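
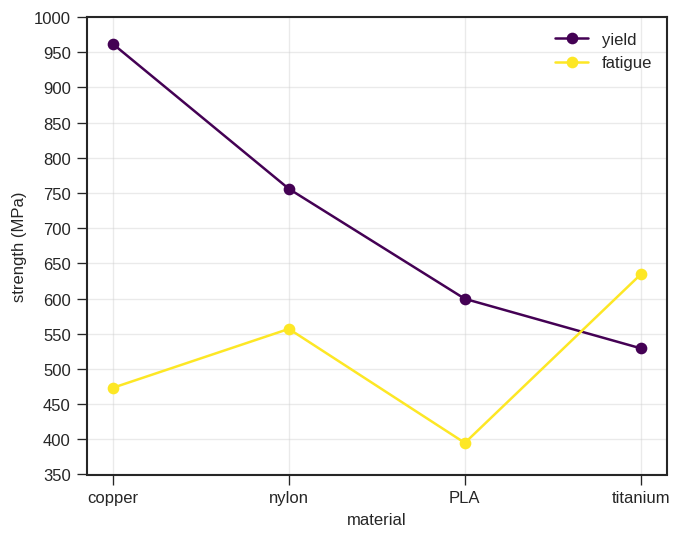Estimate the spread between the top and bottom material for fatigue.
≈ 250

Max titanium ≈ 650, min PLA ≈ 400; range ≈ 250.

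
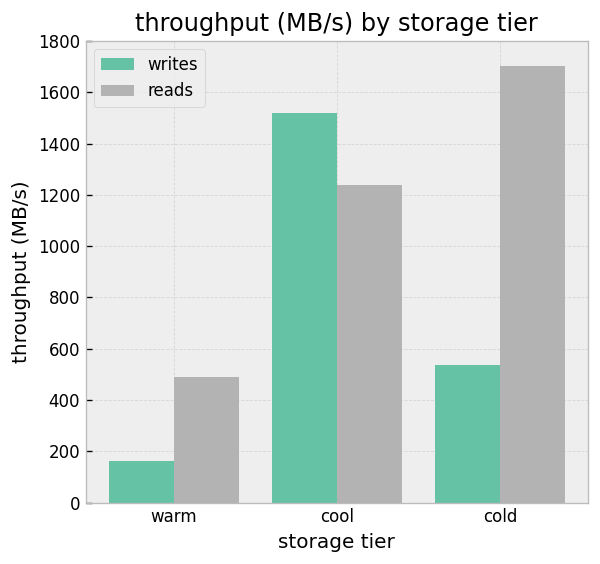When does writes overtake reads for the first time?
warm: writes ≈ 200 vs reads ≈ 400 (not yet); cool: writes ≈ 1600 vs reads ≈ 1200 (first crossover).

cool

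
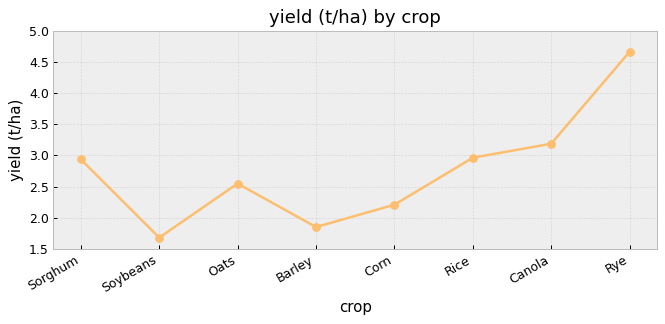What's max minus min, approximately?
Max Rye ≈ 4.5, min Soybeans ≈ 1.5; range ≈ 3.0.

≈ 3.0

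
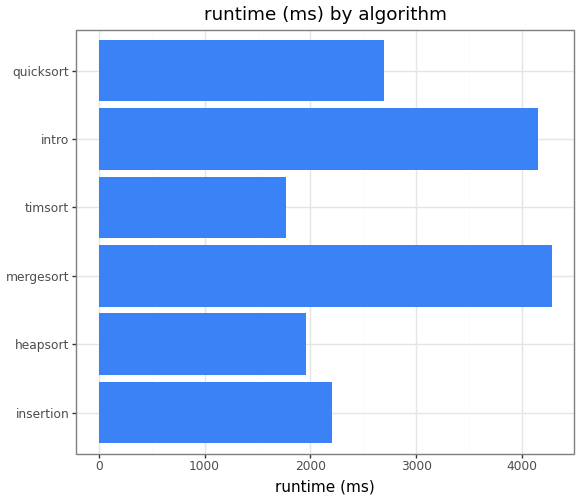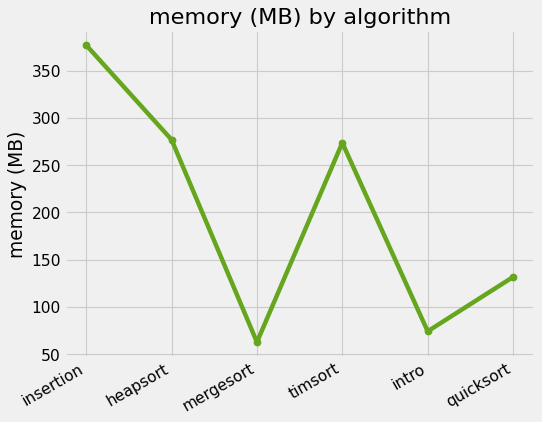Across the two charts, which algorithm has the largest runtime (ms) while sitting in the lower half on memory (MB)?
mergesort

Chart 2 median memory (MB) ≈ 200; below-median algorithms: mergesort, intro, quicksort. Among those, mergesort has the highest runtime (ms) (≈ 4500).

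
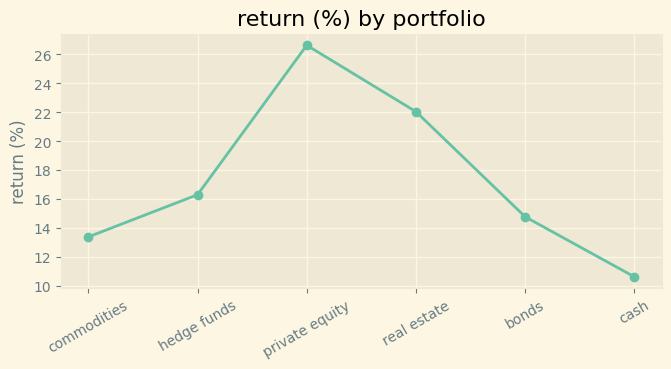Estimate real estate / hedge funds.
≈ 1.38×

real estate ≈ 22, hedge funds ≈ 16; 22/16 ≈ 1.38.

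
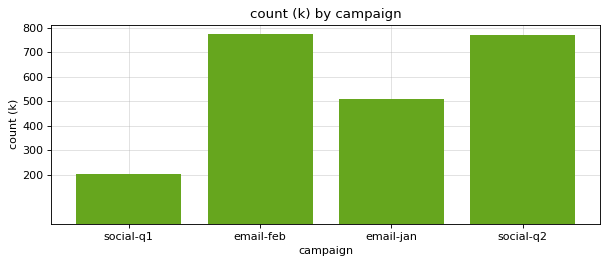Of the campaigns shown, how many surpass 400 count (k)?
Above 400: email-feb, email-jan, social-q2.

3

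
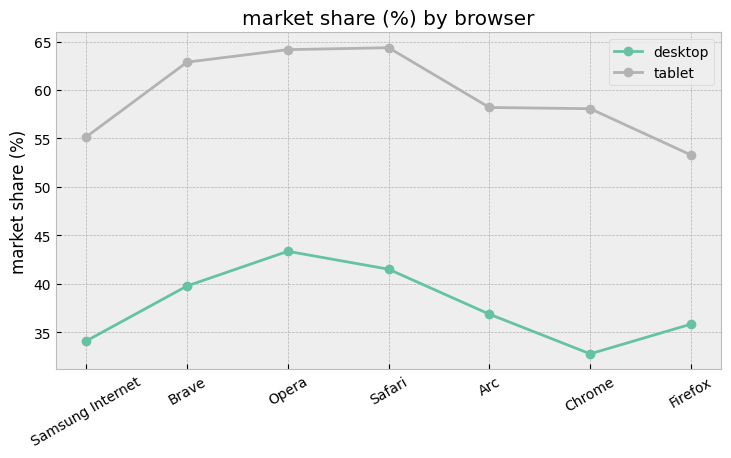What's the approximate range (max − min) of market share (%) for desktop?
≈ 10

Max Opera ≈ 45, min Chrome ≈ 35; range ≈ 10.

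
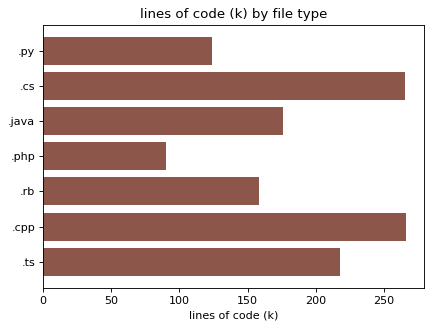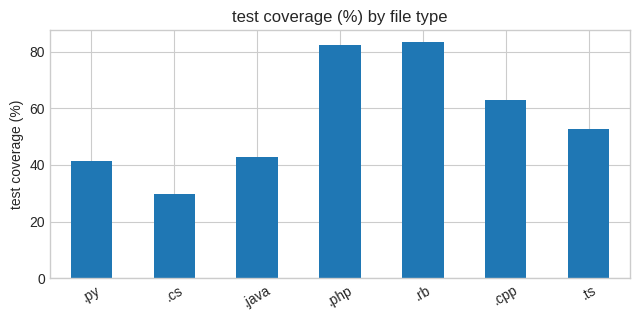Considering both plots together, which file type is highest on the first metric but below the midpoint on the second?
.cs

Chart 2 median test coverage (%) ≈ 50; below-median file types: .py, .cs, .java. Among those, .cs has the highest lines of code (k) (≈ 275).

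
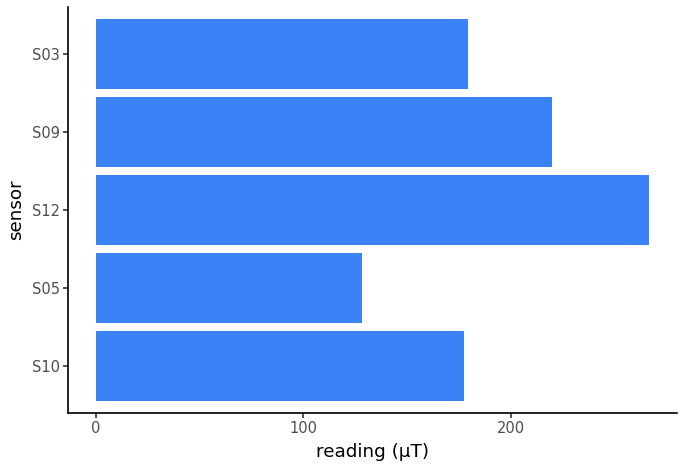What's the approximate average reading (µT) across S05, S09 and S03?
≈ 175

(125 + 225 + 175) / 3 ≈ 175.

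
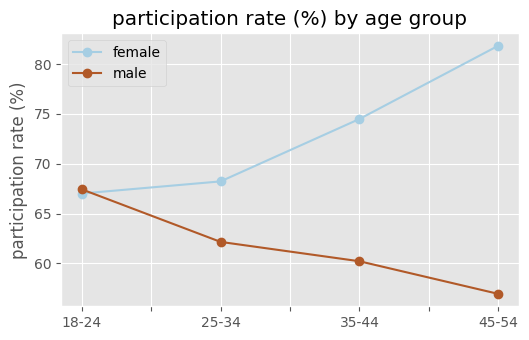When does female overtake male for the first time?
25-34

18-24: female ≈ 65 vs male ≈ 65 (not yet); 25-34: female ≈ 70 vs male ≈ 60 (first crossover).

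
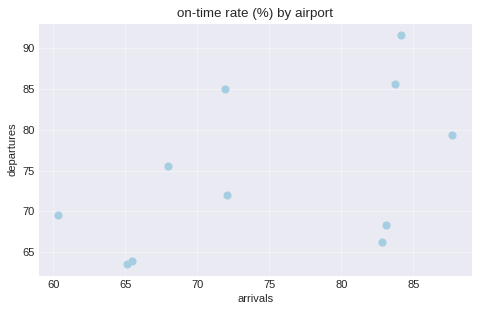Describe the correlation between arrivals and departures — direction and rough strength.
Points are positively correlated; moderate (|r| ≈ 0.5).

positive, moderate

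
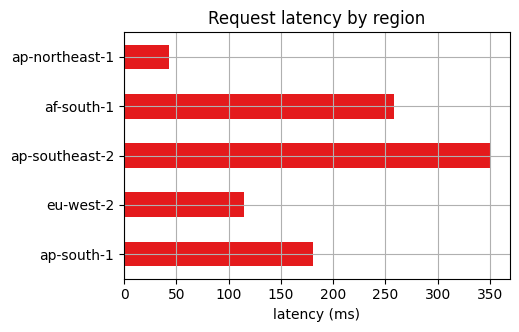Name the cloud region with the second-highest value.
Top 3: ap-southeast-2 ≈ 350, af-south-1 ≈ 250, ap-south-1 ≈ 200.

af-south-1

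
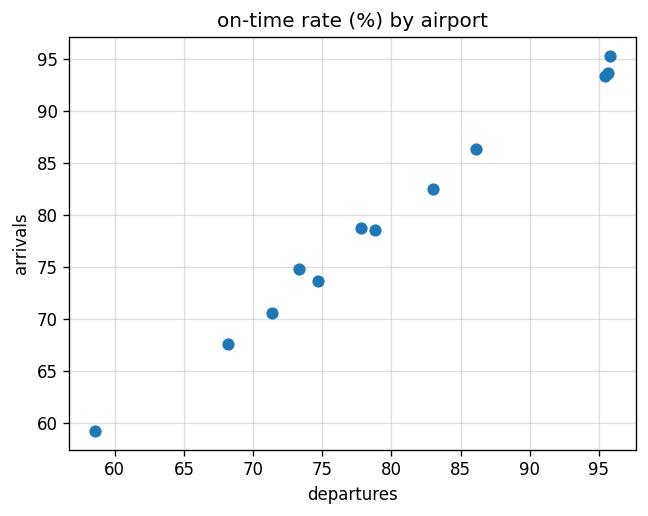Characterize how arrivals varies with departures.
Points are positively correlated; strong (|r| ≈ 1.0).

positive, strong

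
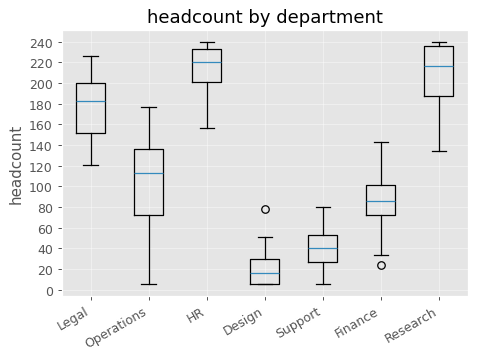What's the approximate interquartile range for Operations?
Q3 ≈ 140, Q1 ≈ 80; IQR ≈ 60.

≈ 60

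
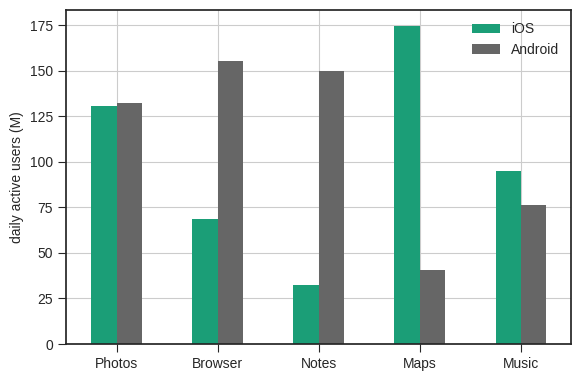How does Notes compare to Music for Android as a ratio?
≈ 1.75×

Notes ≈ 140, Music ≈ 80; 140/80 ≈ 1.75.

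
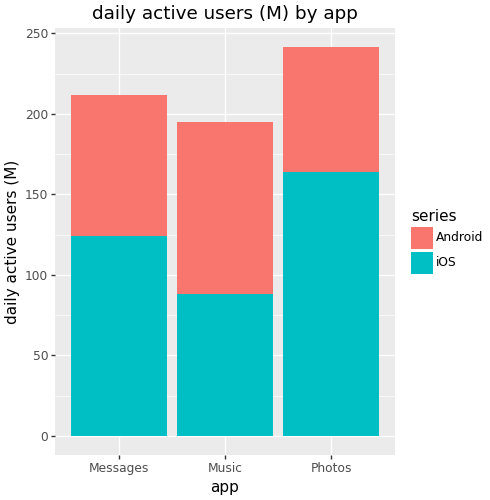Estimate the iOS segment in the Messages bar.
iOS top ≈ 125, bottom ≈ 0; segment ≈ 125.

≈ 125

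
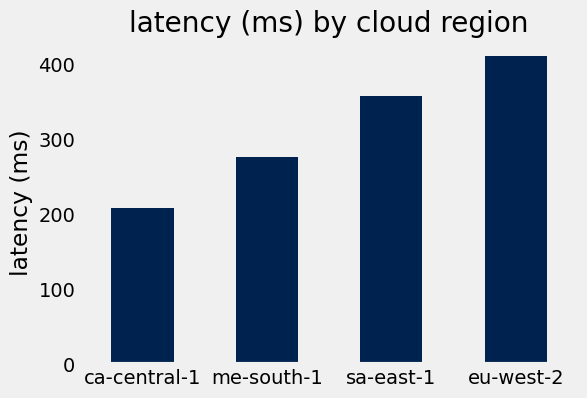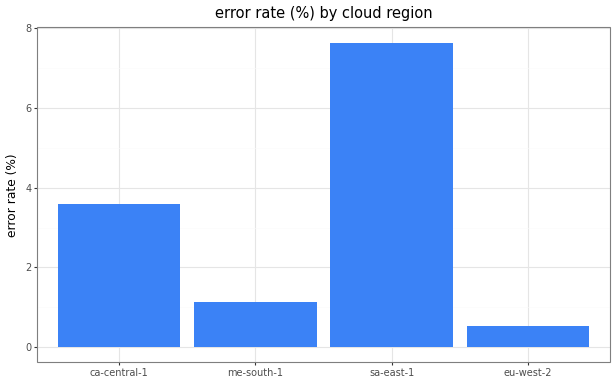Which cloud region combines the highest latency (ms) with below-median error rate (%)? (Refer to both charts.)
eu-west-2

Chart 2 median error rate (%) ≈ 2; below-median cloud regions: me-south-1, eu-west-2. Among those, eu-west-2 has the highest latency (ms) (≈ 400).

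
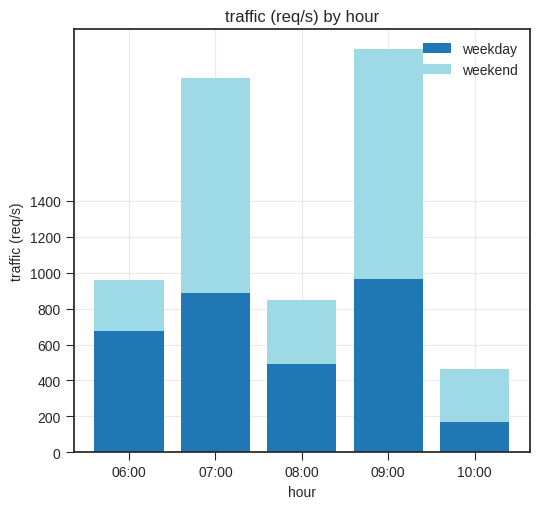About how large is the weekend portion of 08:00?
≈ 400

weekend top ≈ 800, bottom ≈ 400; segment ≈ 400.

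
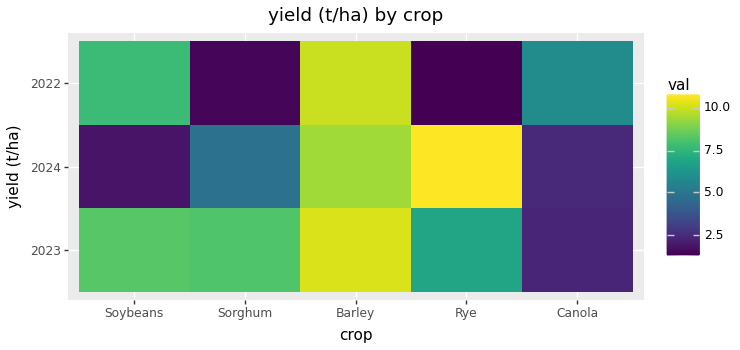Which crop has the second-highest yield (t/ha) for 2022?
Soybeans

Top 3 for 2022: Barley ≈ 10, Soybeans ≈ 8, Canola ≈ 6.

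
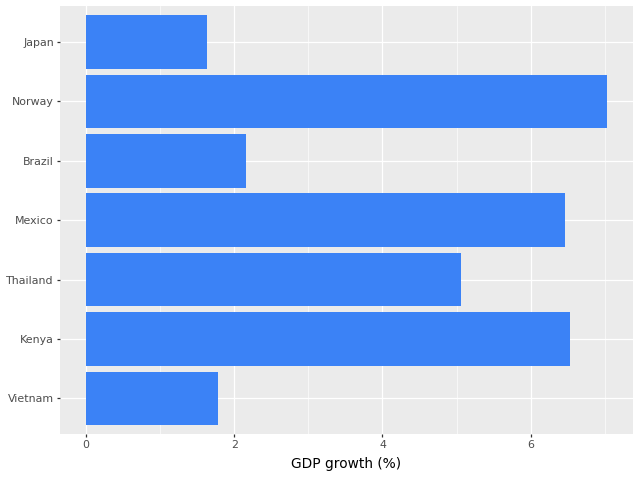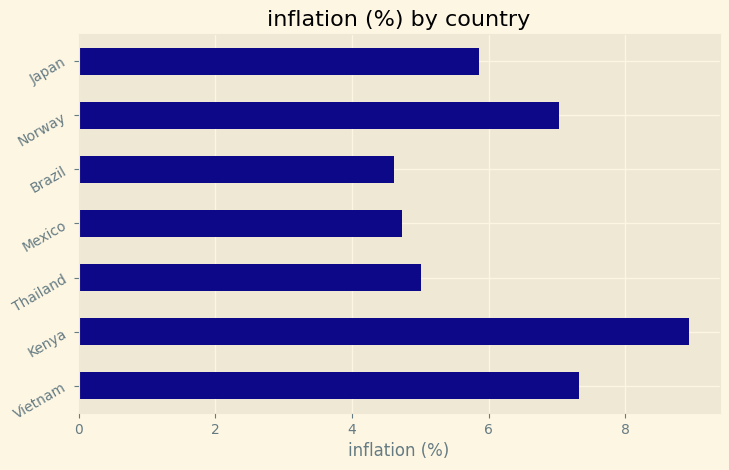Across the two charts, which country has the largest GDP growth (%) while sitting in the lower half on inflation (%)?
Mexico

Chart 2 median inflation (%) ≈ 6; below-median countries: Thailand, Mexico, Brazil. Among those, Mexico has the highest GDP growth (%) (≈ 6).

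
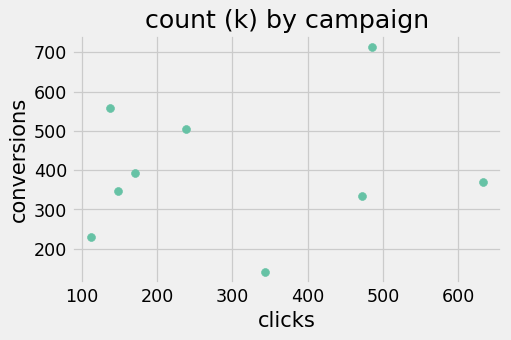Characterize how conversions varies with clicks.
no clear correlation

Points are roughly uncorrelated; weak (|r| ≈ 0.1).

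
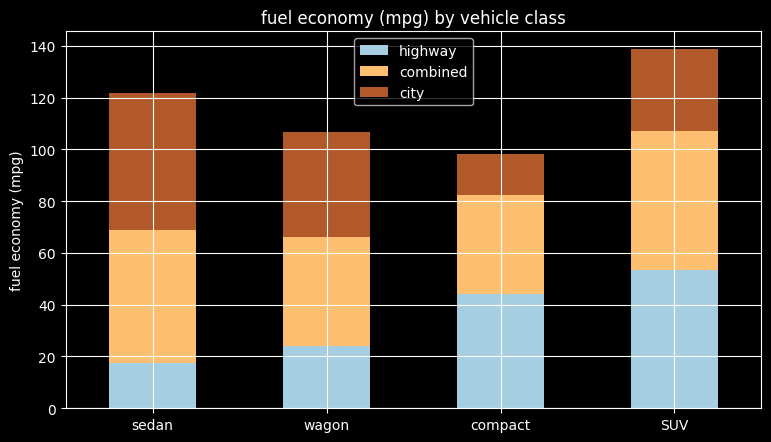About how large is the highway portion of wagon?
≈ 20

highway top ≈ 20, bottom ≈ 0; segment ≈ 20.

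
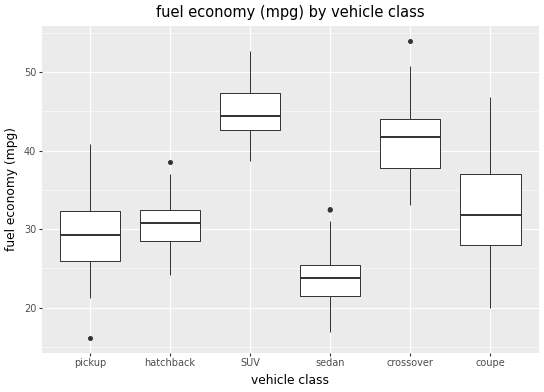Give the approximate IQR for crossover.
≈ 6

Q3 ≈ 44, Q1 ≈ 38; IQR ≈ 6.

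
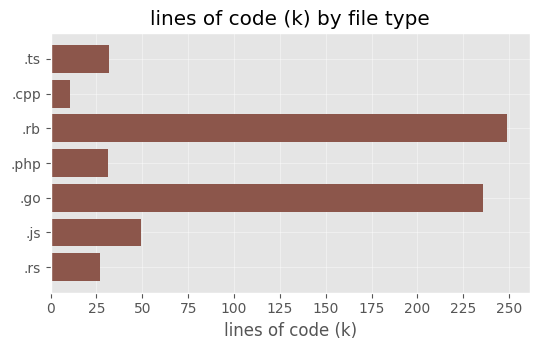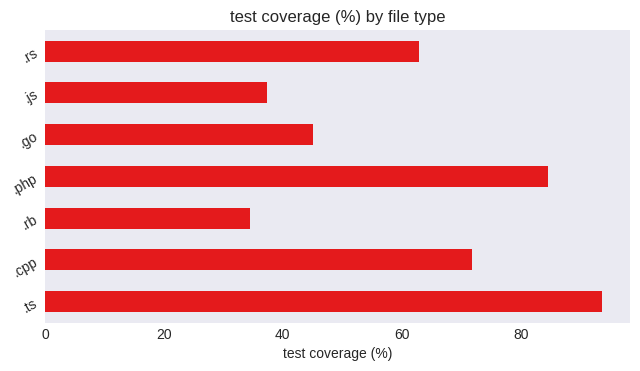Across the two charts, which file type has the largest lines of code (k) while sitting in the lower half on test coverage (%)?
Chart 2 median test coverage (%) ≈ 60; below-median file types: .rb, .go, .js. Among those, .rb has the highest lines of code (k) (≈ 250).

.rb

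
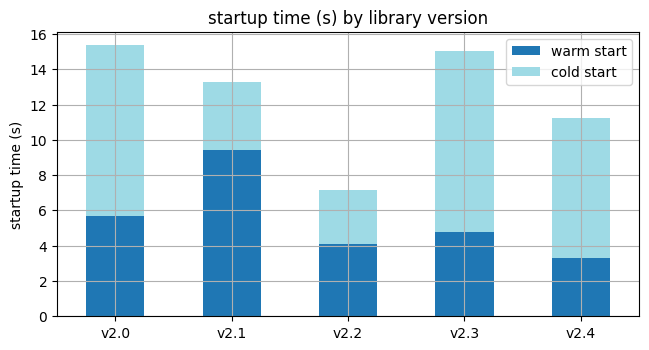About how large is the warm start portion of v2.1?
≈ 10

warm start top ≈ 10, bottom ≈ 0; segment ≈ 10.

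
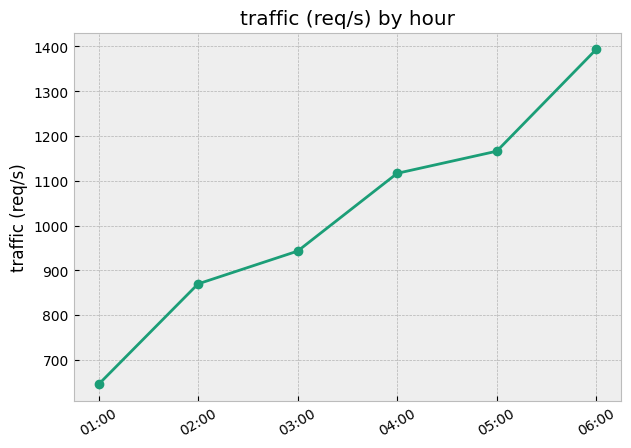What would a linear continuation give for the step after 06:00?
Last three: 1100, 1200, 1400 → slope ≈ 150/step → next ≈ 1550.

≈ 1550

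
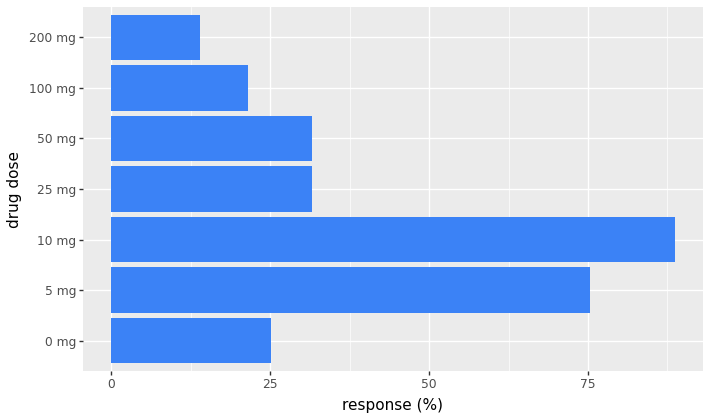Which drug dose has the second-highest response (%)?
Top 3: 10 mg ≈ 90, 5 mg ≈ 80, 25 mg ≈ 30.

5 mg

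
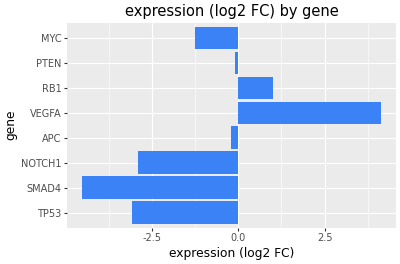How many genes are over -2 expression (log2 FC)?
Above -2: APC, VEGFA, RB1, PTEN, MYC.

5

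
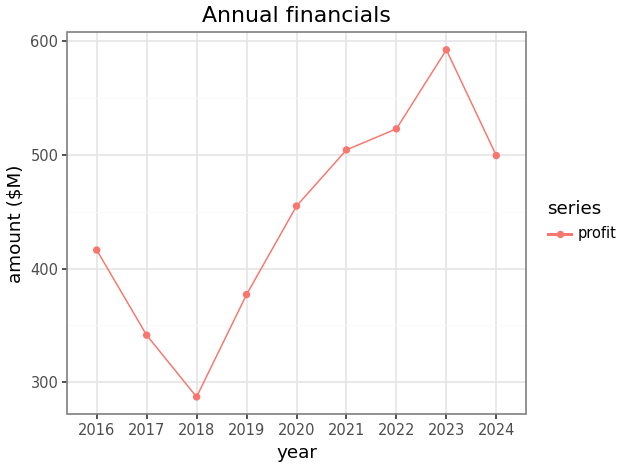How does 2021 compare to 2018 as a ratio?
2021 ≈ 500, 2018 ≈ 300; 500/300 ≈ 1.67.

≈ 1.67×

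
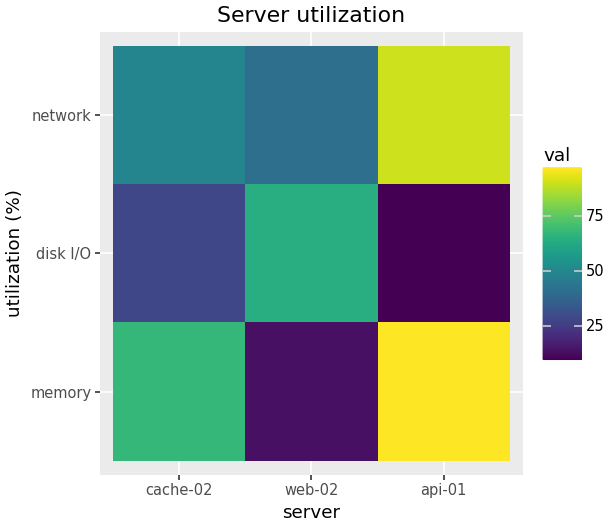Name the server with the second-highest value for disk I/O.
Top 3 for disk I/O: web-02 ≈ 60, cache-02 ≈ 30, api-01 ≈ 10.

cache-02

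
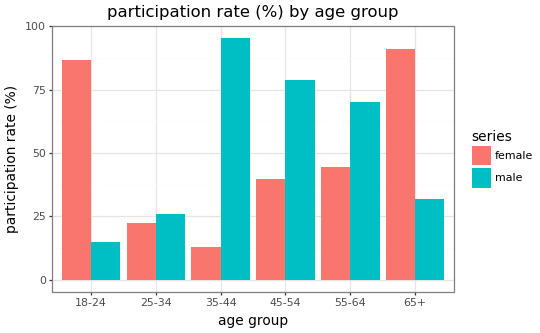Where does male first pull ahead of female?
25-34

18-24: male ≈ 20 vs female ≈ 90 (not yet); 25-34: male ≈ 30 vs female ≈ 20 (first crossover).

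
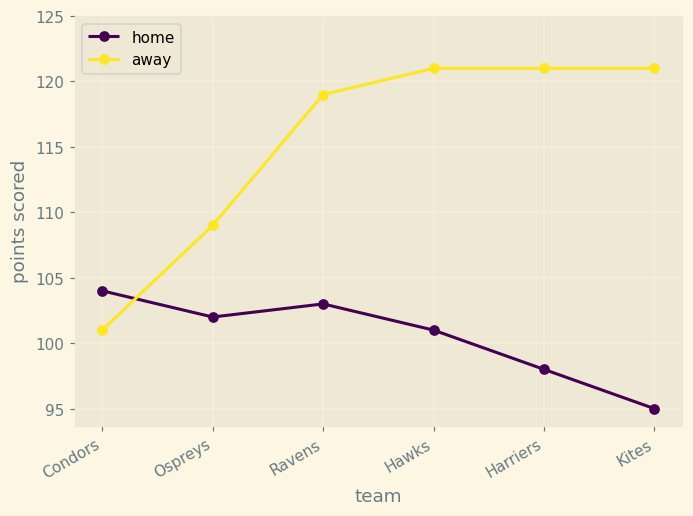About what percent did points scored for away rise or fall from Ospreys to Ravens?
Ospreys ≈ 110, Ravens ≈ 120; (120 − 110) / 110 ≈ +9.1%.

≈ +9.1%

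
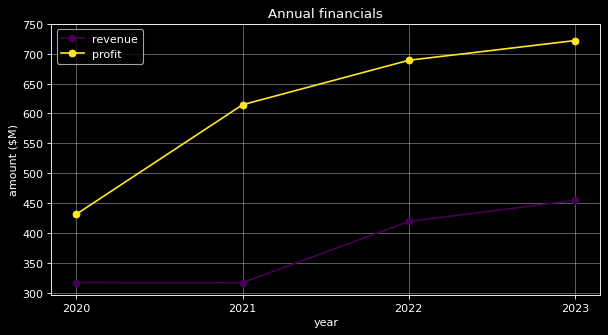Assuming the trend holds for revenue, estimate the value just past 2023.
Last three: 300, 400, 450 → slope ≈ 75/step → next ≈ 525.

≈ 525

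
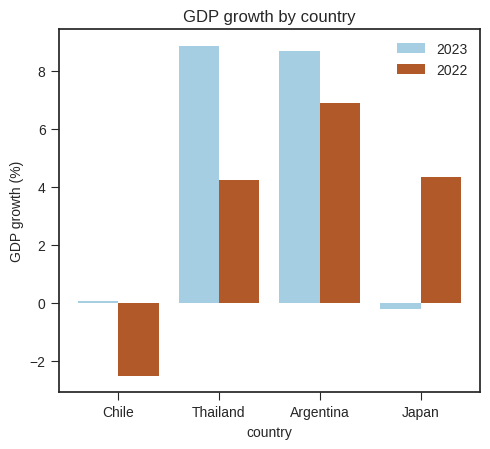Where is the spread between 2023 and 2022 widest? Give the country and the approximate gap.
Thailand, ≈ 5 %

Thailand: 2023 ≈ 9, 2022 ≈ 4 → gap ≈ 5. Next-largest (Japan) is only ≈ 4.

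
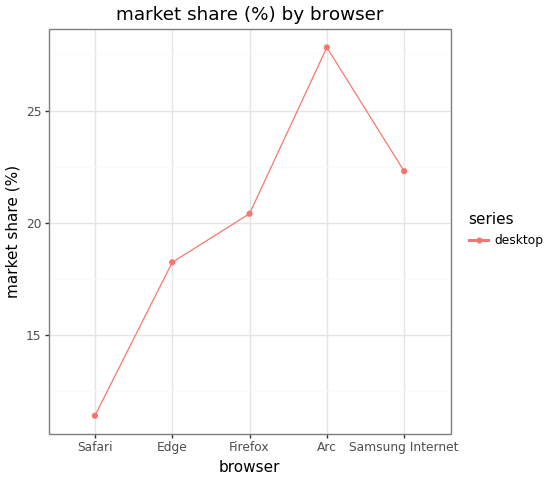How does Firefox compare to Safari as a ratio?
≈ 1.67×

Firefox ≈ 20, Safari ≈ 12; 20/12 ≈ 1.67.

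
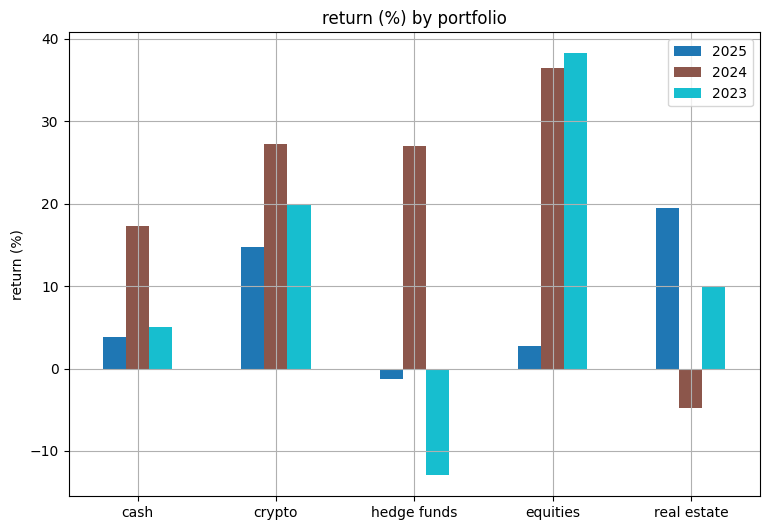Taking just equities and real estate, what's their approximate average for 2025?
≈ 12

(5 + 20) / 2 ≈ 12.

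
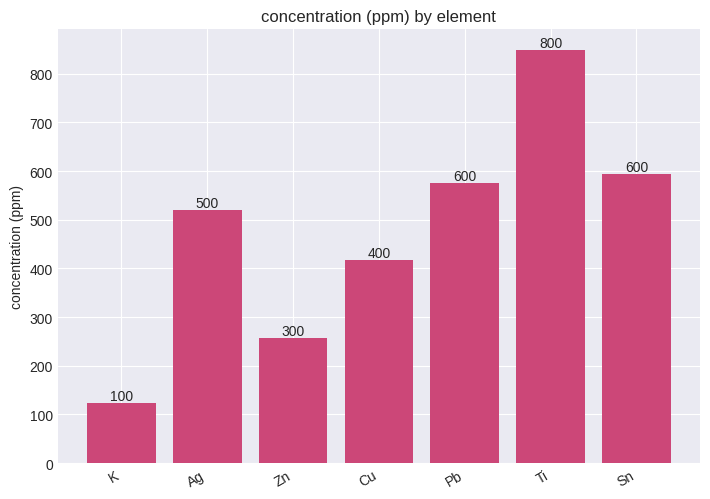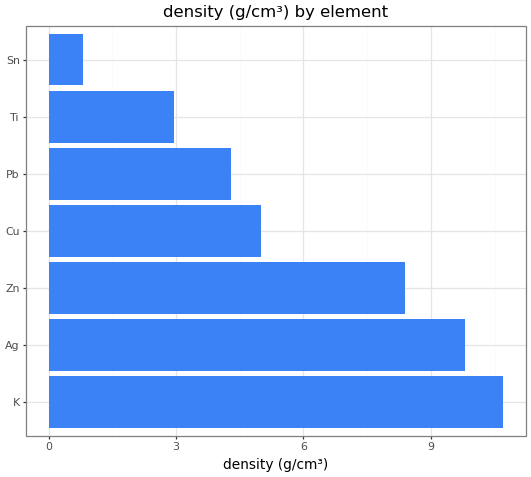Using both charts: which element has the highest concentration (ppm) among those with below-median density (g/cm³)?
Chart 2 median density (g/cm³) ≈ 5; below-median elements: Pb, Ti, Sn. Among those, Ti has the highest concentration (ppm) (≈ 800).

Ti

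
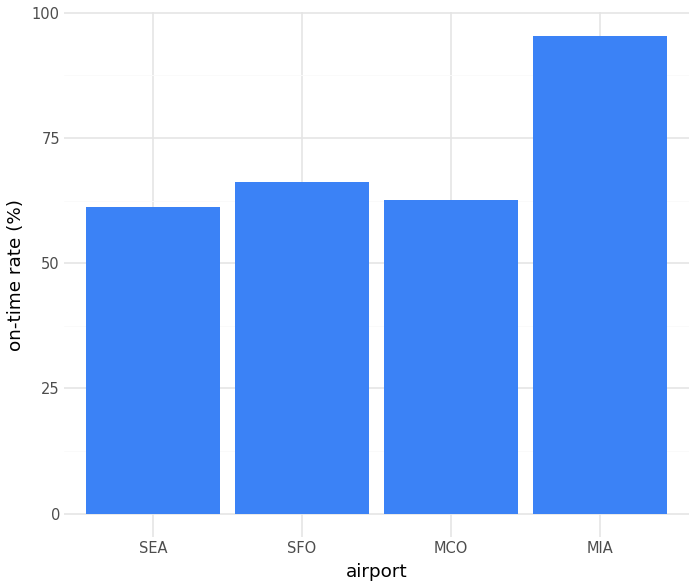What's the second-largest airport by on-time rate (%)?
Top 3: MIA ≈ 100, SFO ≈ 70, MCO ≈ 60.

SFO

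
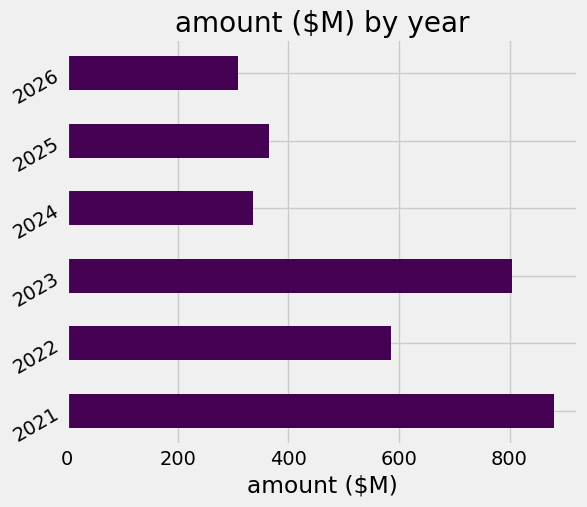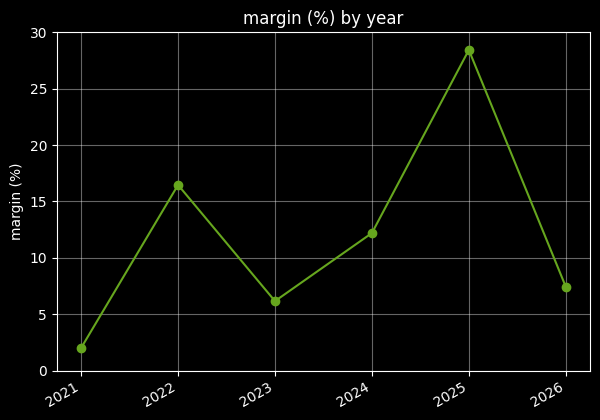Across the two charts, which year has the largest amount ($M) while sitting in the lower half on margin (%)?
Chart 2 median margin (%) ≈ 10; below-median years: 2021, 2023, 2026. Among those, 2021 has the highest amount ($M) (≈ 900).

2021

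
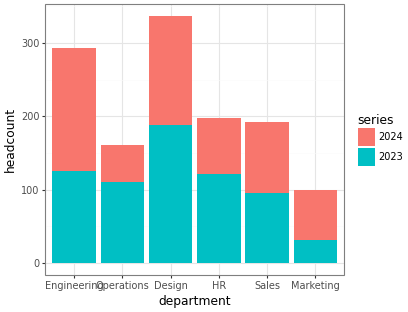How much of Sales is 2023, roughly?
≈ 100

2023 top ≈ 100, bottom ≈ 0; segment ≈ 100.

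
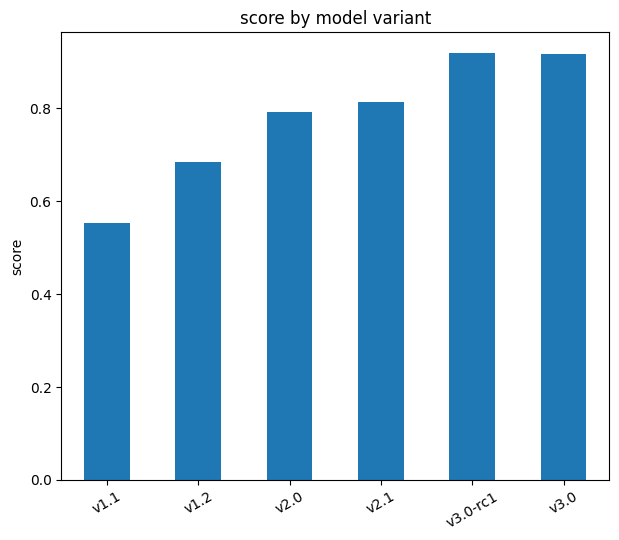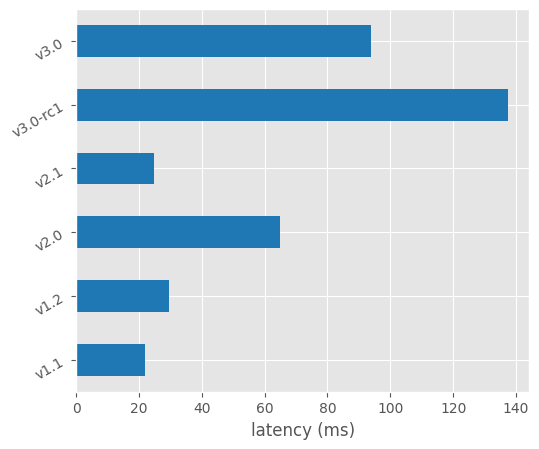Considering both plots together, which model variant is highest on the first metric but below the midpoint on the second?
v2.1

Chart 2 median latency (ms) ≈ 40; below-median model variants: v1.1, v1.2, v2.1. Among those, v2.1 has the highest score (≈ 0.8).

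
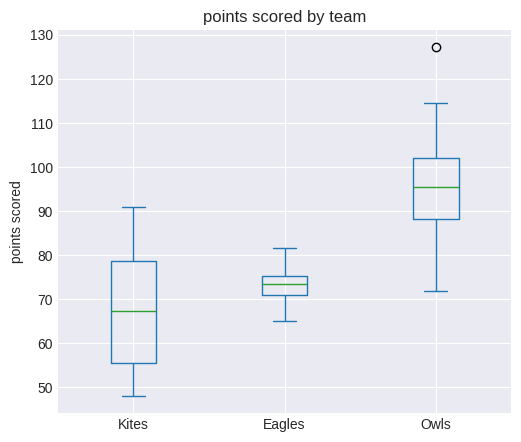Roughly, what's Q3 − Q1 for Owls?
≈ 14

Q3 ≈ 102, Q1 ≈ 88; IQR ≈ 14.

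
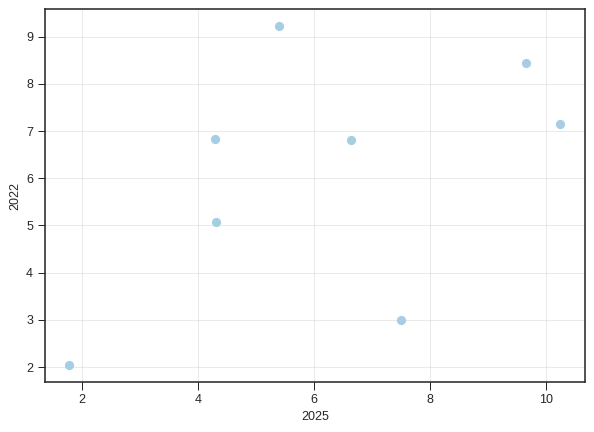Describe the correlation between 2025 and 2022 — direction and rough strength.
Points are positively correlated; moderate (|r| ≈ 0.5).

positive, moderate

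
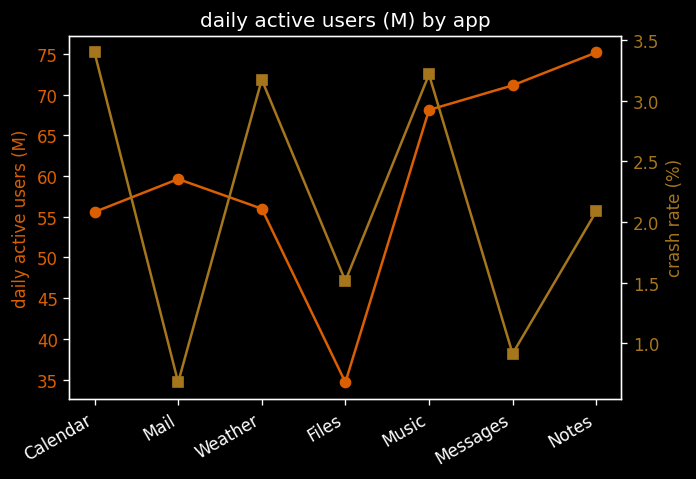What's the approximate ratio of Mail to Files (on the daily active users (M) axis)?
Mail ≈ 60, Files ≈ 35; 60/35 ≈ 1.71.

≈ 1.71×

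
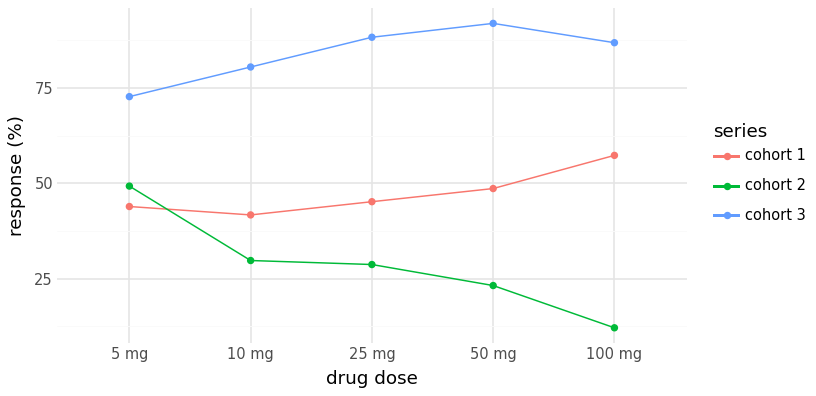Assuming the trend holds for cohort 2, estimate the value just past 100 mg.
≈ 0

Last three: 30, 20, 10 → slope ≈ -10/step → next ≈ 0.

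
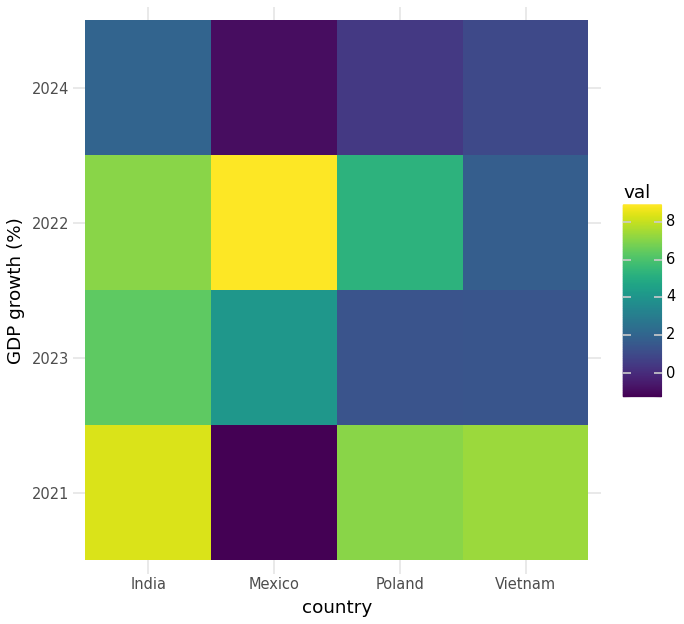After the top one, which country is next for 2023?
Top 3 for 2023: India ≈ 6, Mexico ≈ 4, Vietnam ≈ 1.

Mexico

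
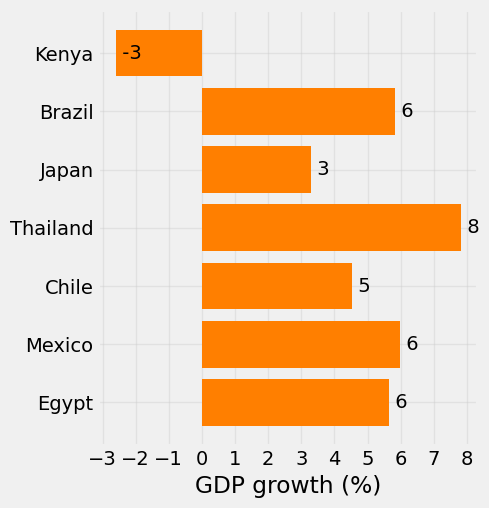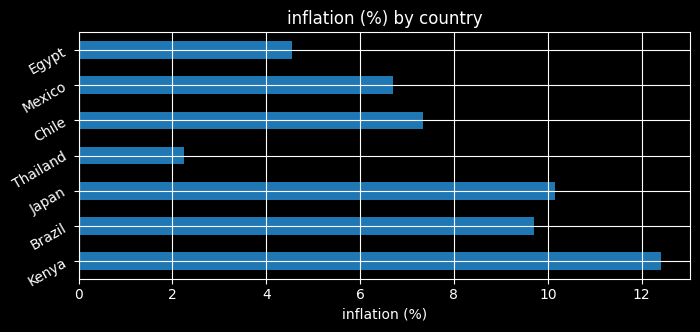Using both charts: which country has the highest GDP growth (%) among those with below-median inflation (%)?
Chart 2 median inflation (%) ≈ 8; below-median countries: Thailand, Mexico, Egypt. Among those, Thailand has the highest GDP growth (%) (≈ 8).

Thailand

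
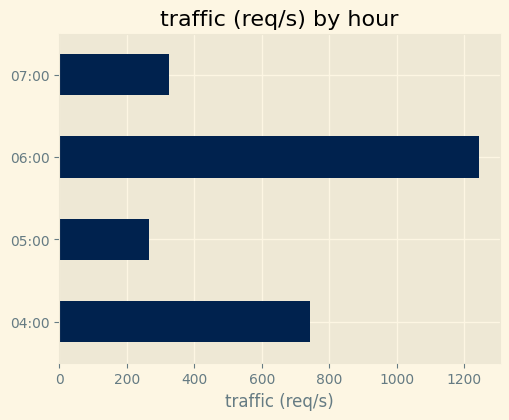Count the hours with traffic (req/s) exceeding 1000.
Above 1000: 06:00.

1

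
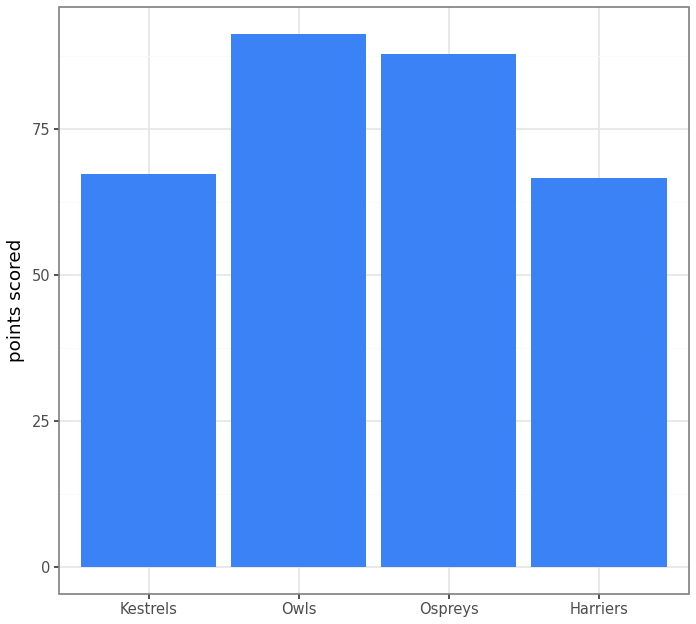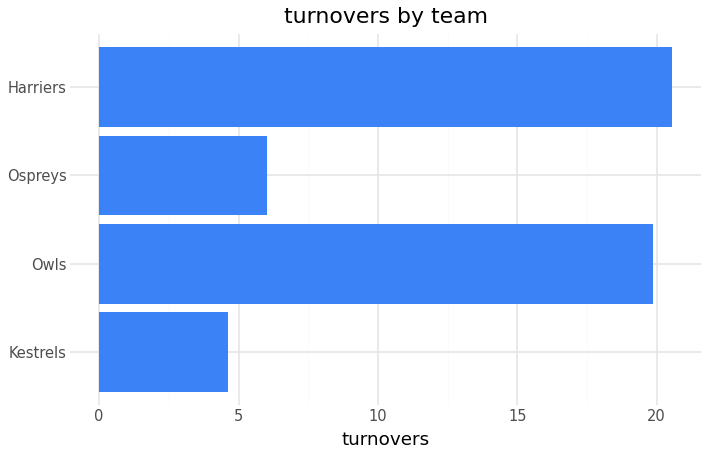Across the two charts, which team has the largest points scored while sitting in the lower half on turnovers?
Ospreys

Chart 2 median turnovers ≈ 12; below-median teams: Kestrels, Ospreys. Among those, Ospreys has the highest points scored (≈ 90).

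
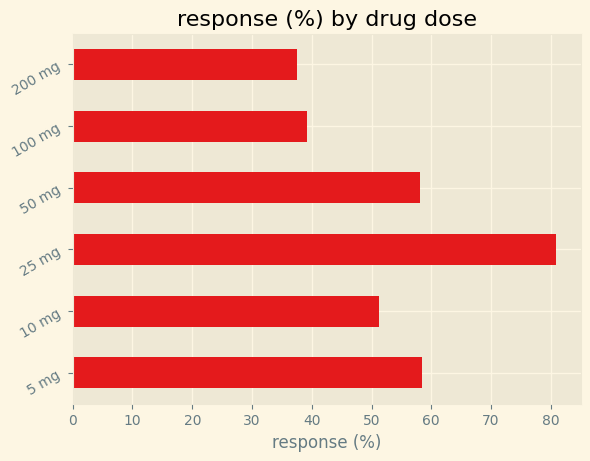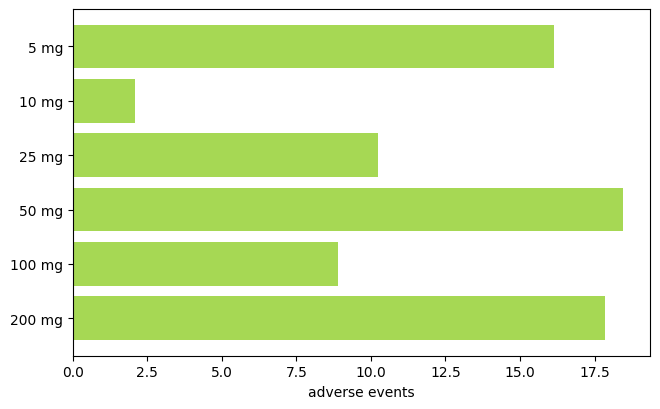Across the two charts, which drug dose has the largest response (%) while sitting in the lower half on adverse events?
Chart 2 median adverse events ≈ 14; below-median drug doses: 10 mg, 25 mg, 100 mg. Among those, 25 mg has the highest response (%) (≈ 80).

25 mg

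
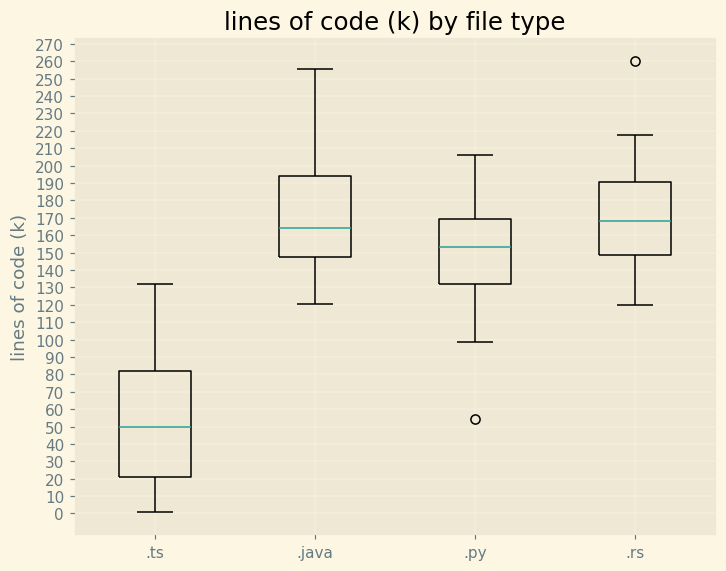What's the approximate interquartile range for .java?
≈ 40

Q3 ≈ 190, Q1 ≈ 150; IQR ≈ 40.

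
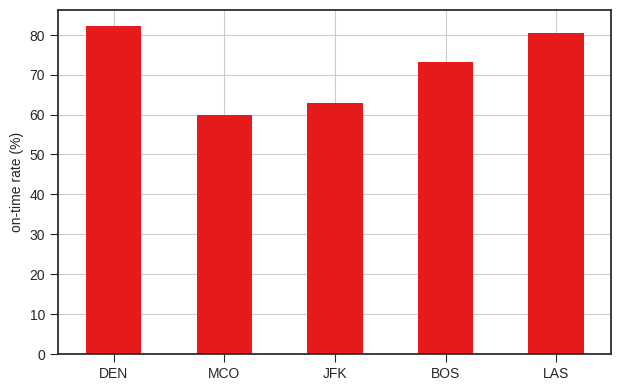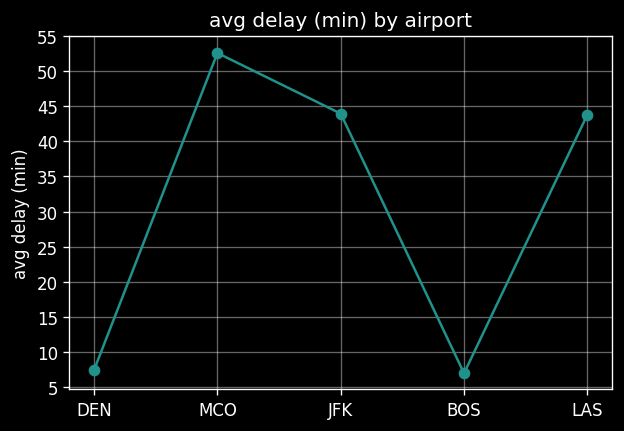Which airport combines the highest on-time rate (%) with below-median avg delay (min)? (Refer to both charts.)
DEN

Chart 2 median avg delay (min) ≈ 45; below-median airports: DEN, BOS. Among those, DEN has the highest on-time rate (%) (≈ 80).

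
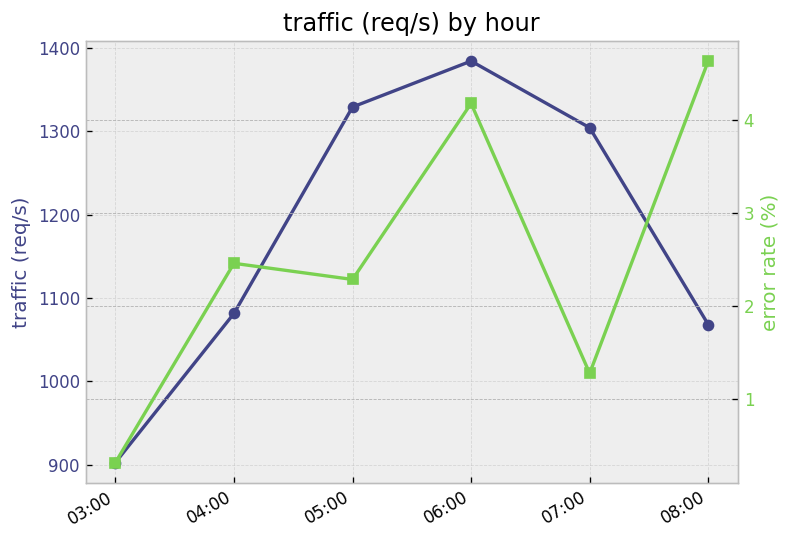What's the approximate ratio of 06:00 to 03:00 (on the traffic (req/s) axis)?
06:00 ≈ 1400, 03:00 ≈ 900; 1400/900 ≈ 1.56.

≈ 1.56×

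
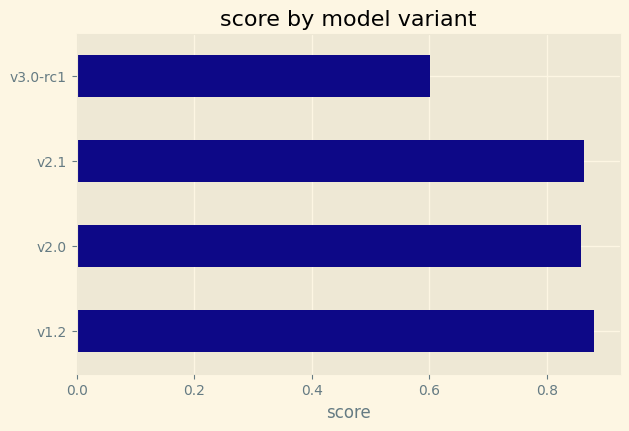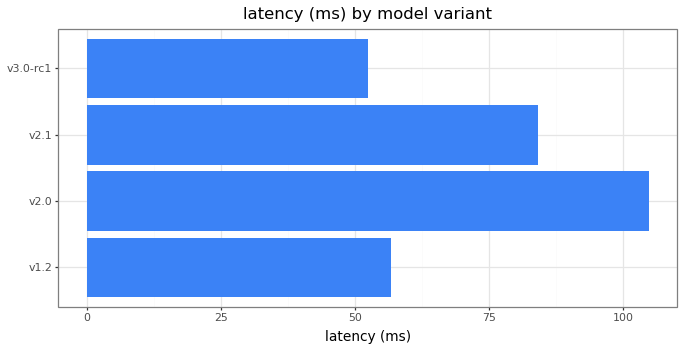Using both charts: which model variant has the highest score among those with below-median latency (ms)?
v1.2

Chart 2 median latency (ms) ≈ 70; below-median model variants: v1.2, v3.0-rc1. Among those, v1.2 has the highest score (≈ 0.9).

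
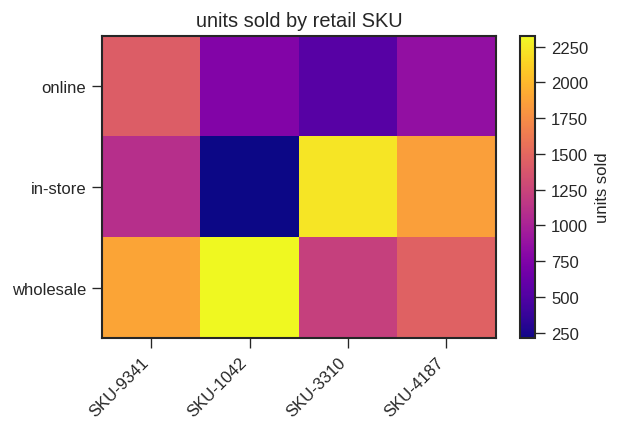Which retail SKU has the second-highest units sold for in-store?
Top 3 for in-store: SKU-3310 ≈ 2200, SKU-4187 ≈ 1800, SKU-9341 ≈ 1000.

SKU-4187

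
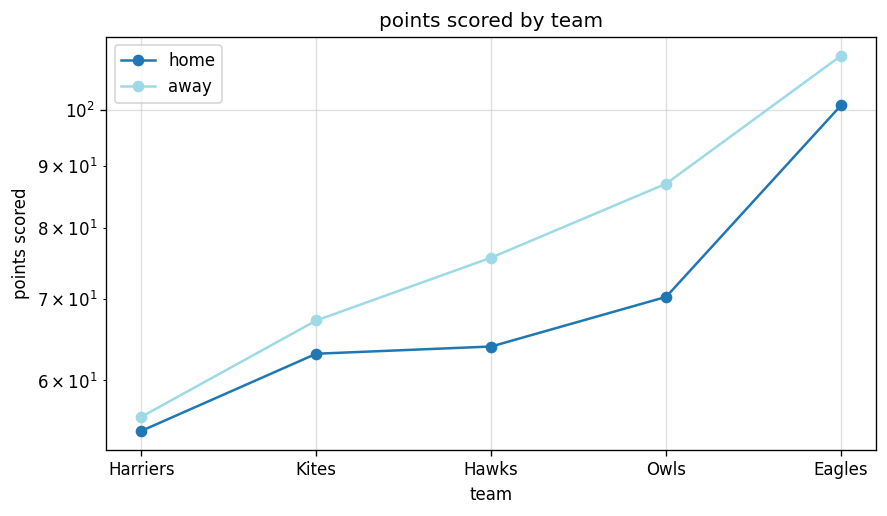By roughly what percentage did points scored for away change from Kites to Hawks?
≈ +15.4%

Kites ≈ 65, Hawks ≈ 75; (75 − 65) / 65 ≈ +15.4%.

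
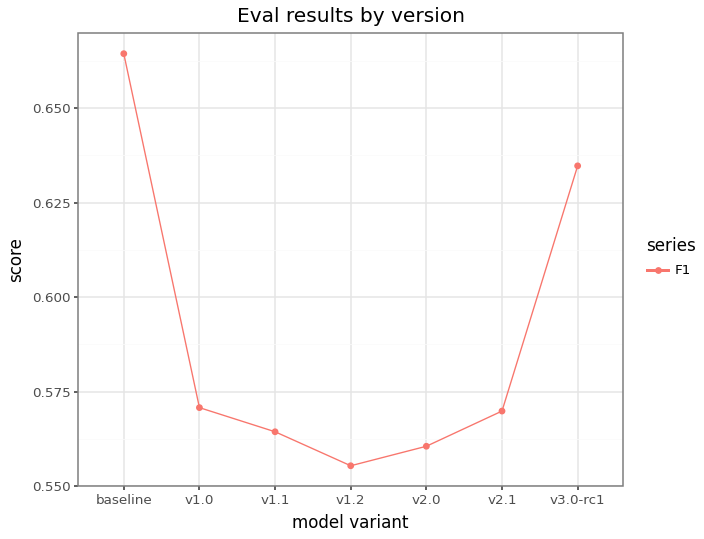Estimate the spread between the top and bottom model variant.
≈ 0.10

Max baseline ≈ 0.66, min v1.2 ≈ 0.56; range ≈ 0.10.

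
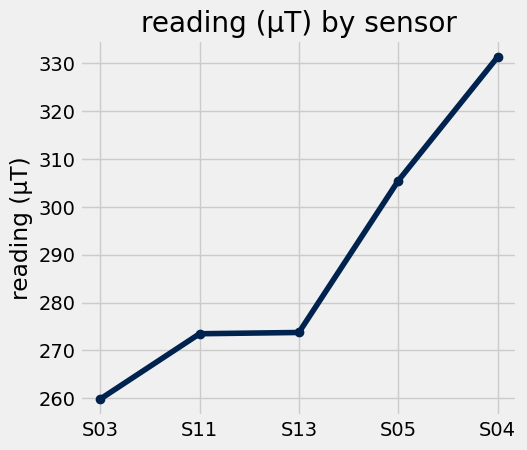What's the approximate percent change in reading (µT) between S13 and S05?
S13 ≈ 270, S05 ≈ 310; (310 − 270) / 270 ≈ +14.8%.

≈ +14.8%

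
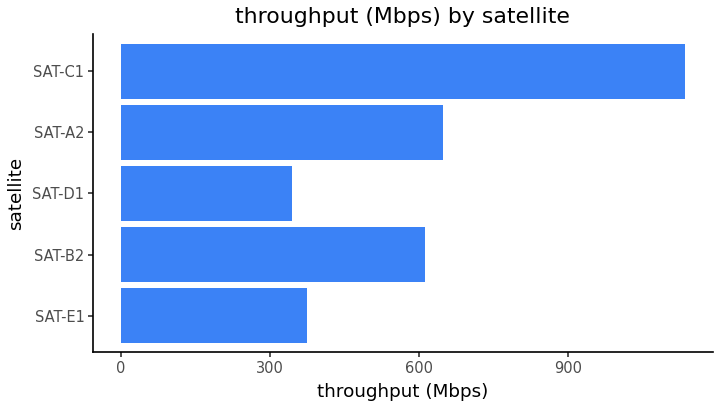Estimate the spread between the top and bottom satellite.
≈ 800

Max SAT-C1 ≈ 1100, min SAT-D1 ≈ 300; range ≈ 800.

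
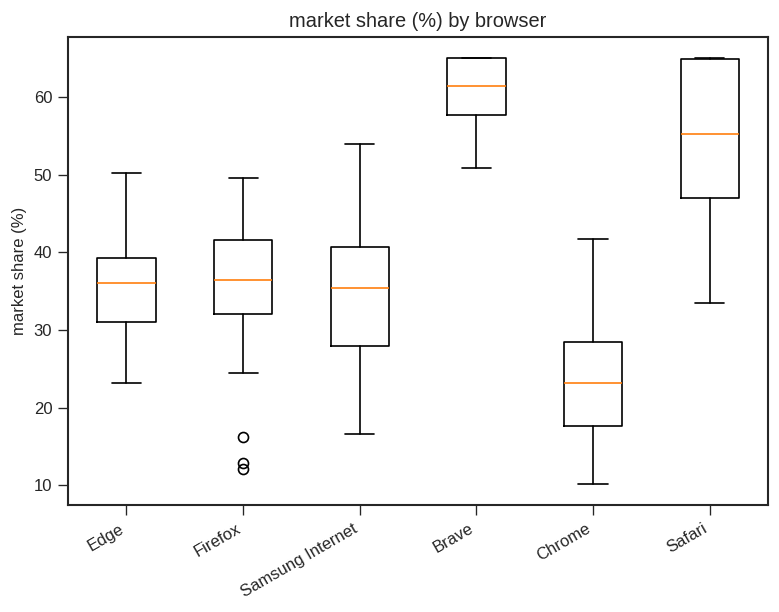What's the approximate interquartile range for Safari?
≈ 20

Q3 ≈ 65, Q1 ≈ 45; IQR ≈ 20.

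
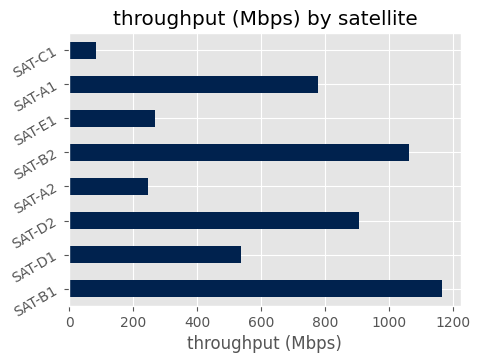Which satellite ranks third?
Top 4: SAT-B1 ≈ 1200, SAT-B2 ≈ 1100, SAT-D2 ≈ 900, SAT-A1 ≈ 800.

SAT-D2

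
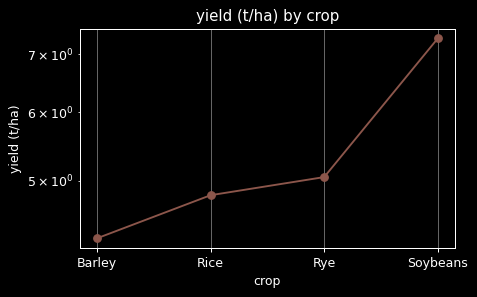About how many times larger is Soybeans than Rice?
Soybeans ≈ 7.5, Rice ≈ 5.0; 7.5/5.0 ≈ 1.5.

≈ 1.5×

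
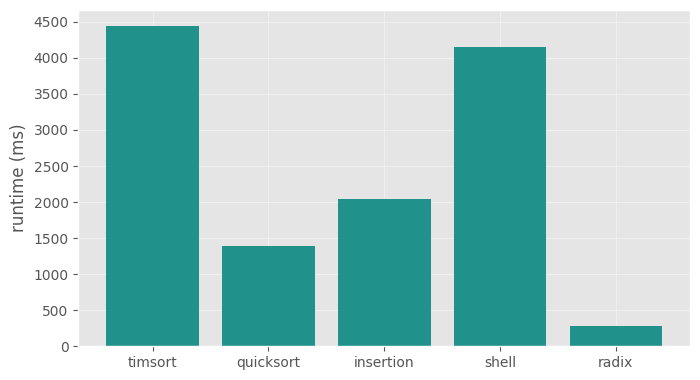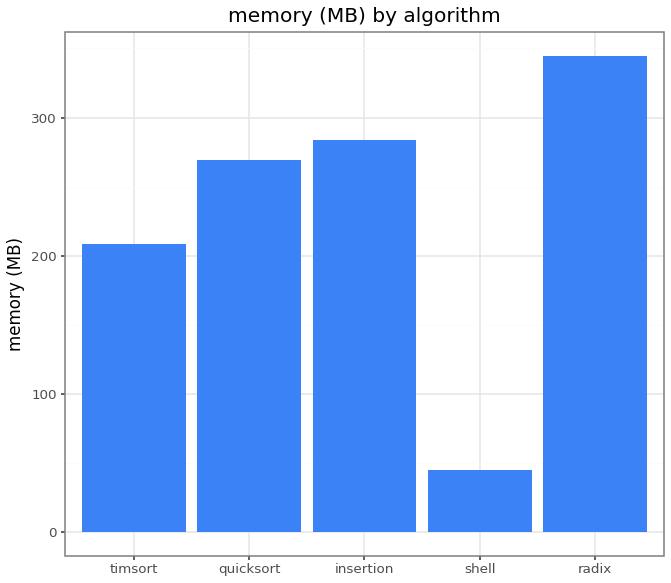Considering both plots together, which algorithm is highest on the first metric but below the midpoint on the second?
timsort

Chart 2 median memory (MB) ≈ 250; below-median algorithms: timsort, shell. Among those, timsort has the highest runtime (ms) (≈ 4500).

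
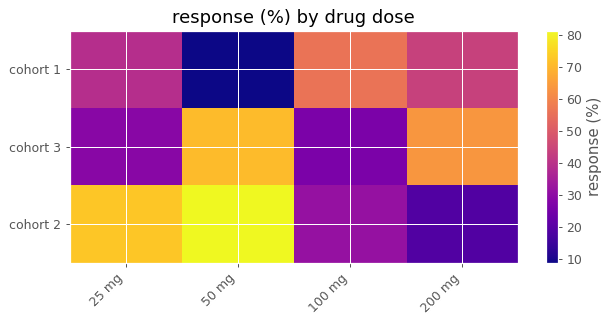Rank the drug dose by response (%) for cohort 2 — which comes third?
100 mg

Top 4 for cohort 2: 50 mg ≈ 80, 25 mg ≈ 70, 100 mg ≈ 30, 200 mg ≈ 20.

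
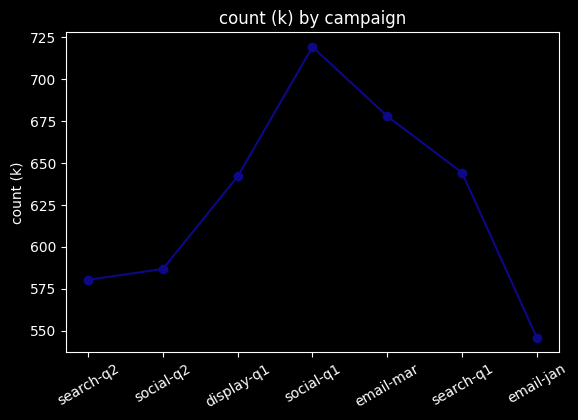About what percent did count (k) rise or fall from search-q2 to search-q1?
search-q2 ≈ 580, search-q1 ≈ 640; (640 − 580) / 580 ≈ +10.3%.

≈ +10.3%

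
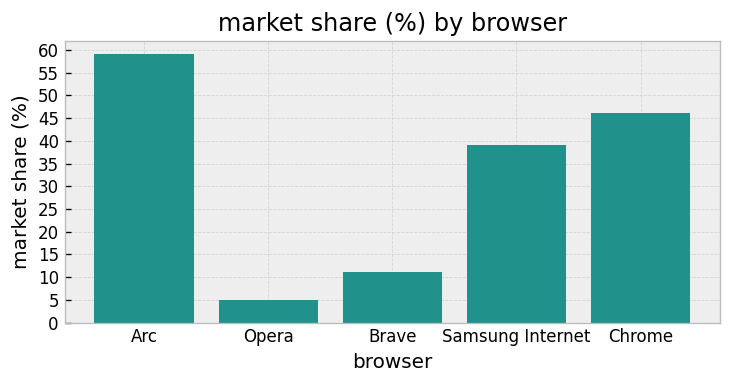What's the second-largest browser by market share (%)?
Top 3: Arc ≈ 60, Chrome ≈ 45, Samsung Internet ≈ 40.

Chrome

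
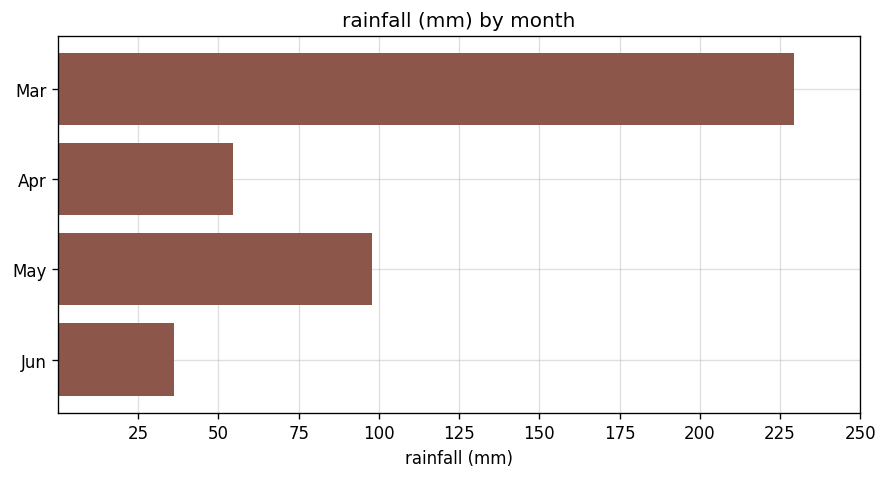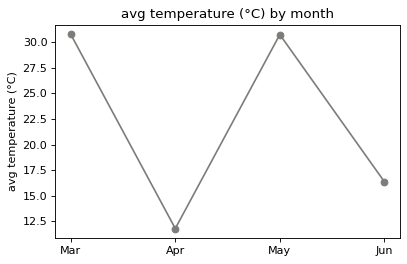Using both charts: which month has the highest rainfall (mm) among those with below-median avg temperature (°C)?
Apr

Chart 2 median avg temperature (°C) ≈ 25; below-median months: Apr, Jun. Among those, Apr has the highest rainfall (mm) (≈ 50).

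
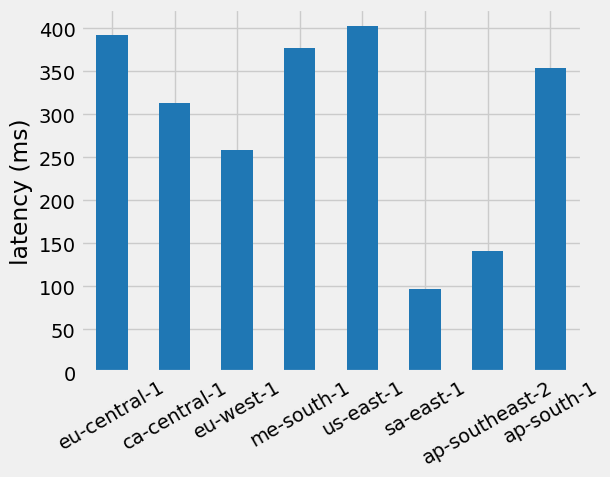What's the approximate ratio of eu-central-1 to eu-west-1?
≈ 1.6×

eu-central-1 ≈ 400, eu-west-1 ≈ 250; 400/250 ≈ 1.6.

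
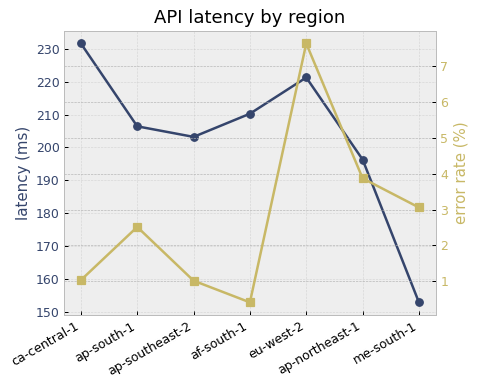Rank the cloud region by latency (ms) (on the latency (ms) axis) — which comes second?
eu-west-2

Top 3 (on the latency (ms) axis): ca-central-1 ≈ 230, eu-west-2 ≈ 220, af-south-1 ≈ 210.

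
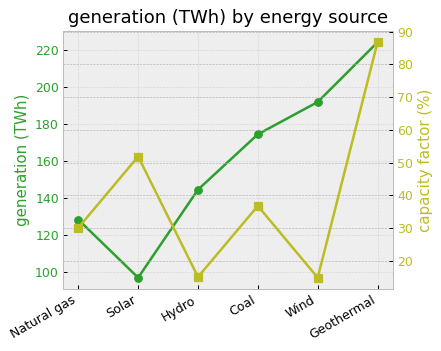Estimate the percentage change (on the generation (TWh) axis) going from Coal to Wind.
Coal ≈ 180, Wind ≈ 200; (200 − 180) / 180 ≈ +11.1%.

≈ +11.1%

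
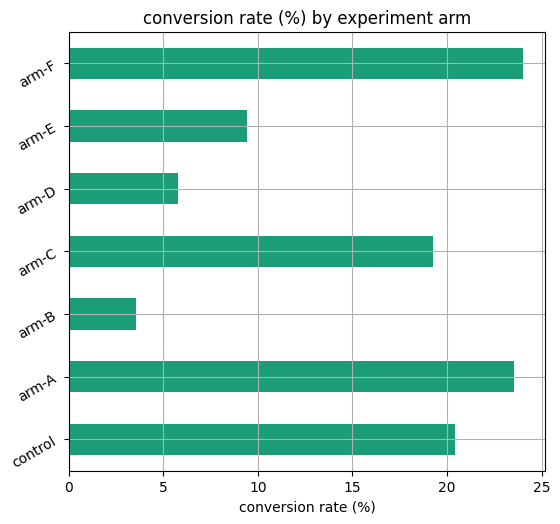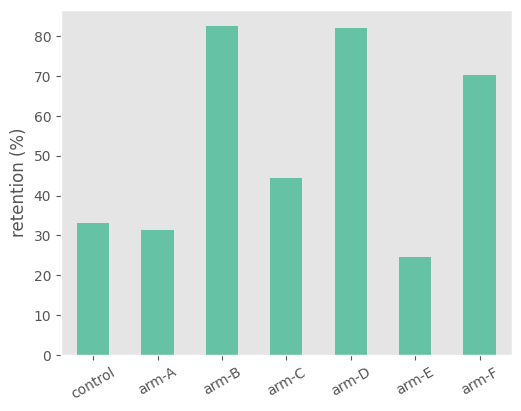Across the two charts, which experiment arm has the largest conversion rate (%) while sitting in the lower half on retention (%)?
Chart 2 median retention (%) ≈ 40; below-median experiment arms: control, arm-A, arm-E. Among those, arm-A has the highest conversion rate (%) (≈ 25).

arm-A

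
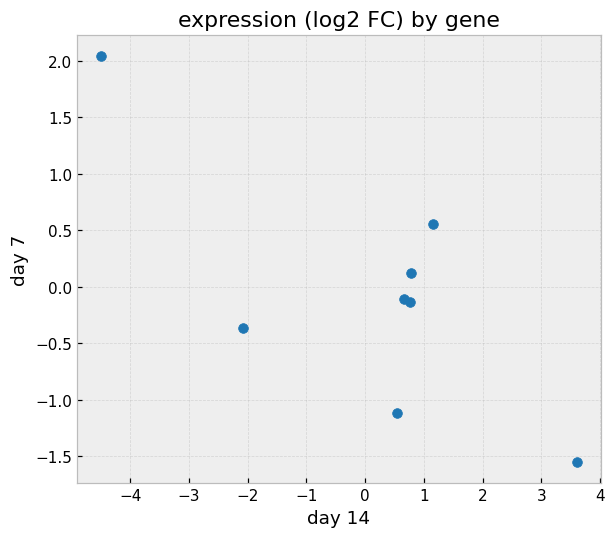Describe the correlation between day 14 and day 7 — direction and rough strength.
Points are negatively correlated; strong (|r| ≈ 0.8).

negative, strong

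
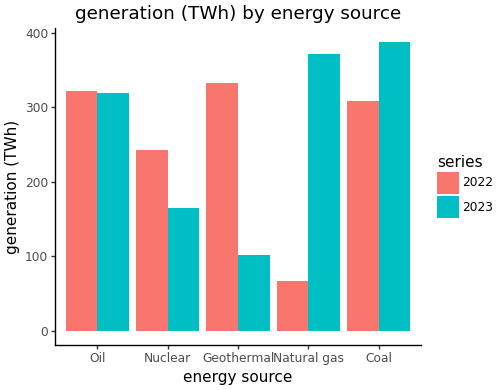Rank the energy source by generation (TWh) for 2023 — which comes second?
Top 3 for 2023: Coal ≈ 400, Natural gas ≈ 350, Oil ≈ 300.

Natural gas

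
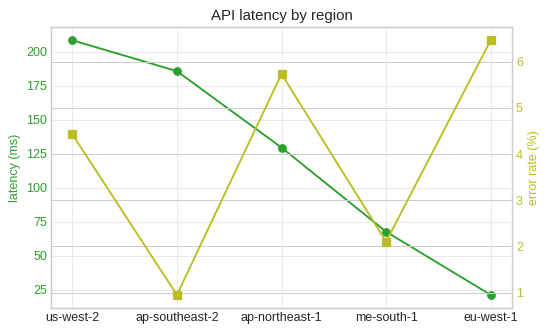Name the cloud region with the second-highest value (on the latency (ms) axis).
ap-southeast-2

Top 3 (on the latency (ms) axis): us-west-2 ≈ 200, ap-southeast-2 ≈ 180, ap-northeast-1 ≈ 120.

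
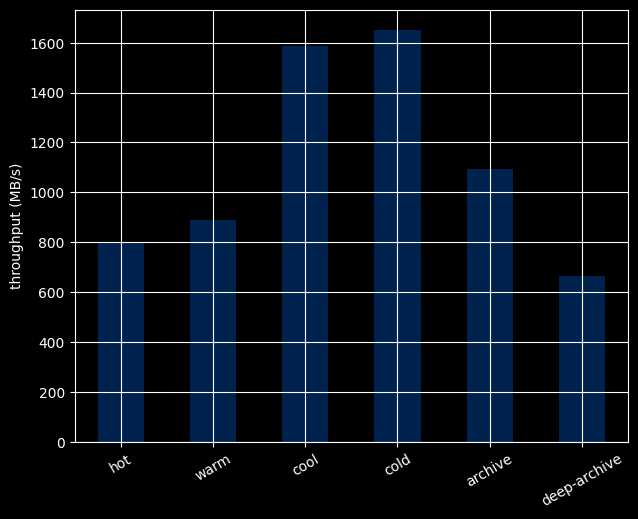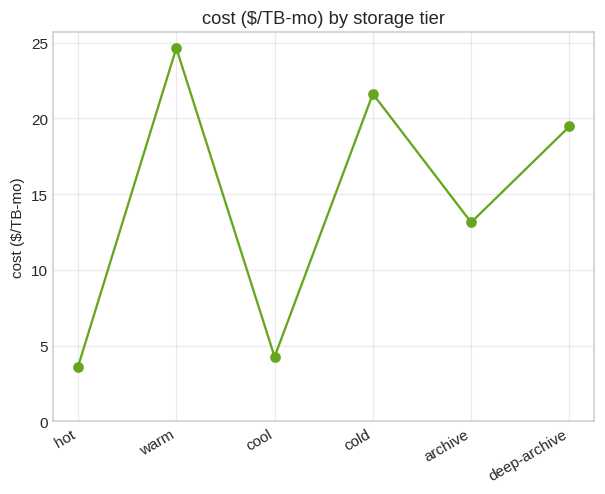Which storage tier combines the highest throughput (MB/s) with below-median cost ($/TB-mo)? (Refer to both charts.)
Chart 2 median cost ($/TB-mo) ≈ 15; below-median storage tiers: hot, cool, archive. Among those, cool has the highest throughput (MB/s) (≈ 1600).

cool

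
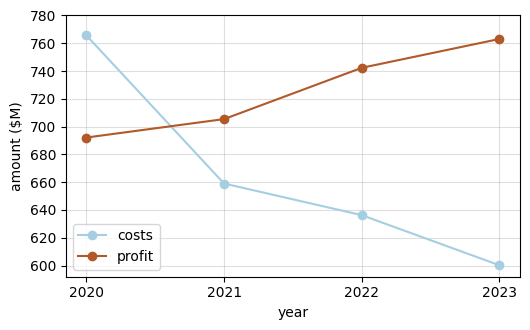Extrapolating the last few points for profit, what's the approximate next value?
Last three: 700, 740, 760 → slope ≈ 30/step → next ≈ 790.

≈ 790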